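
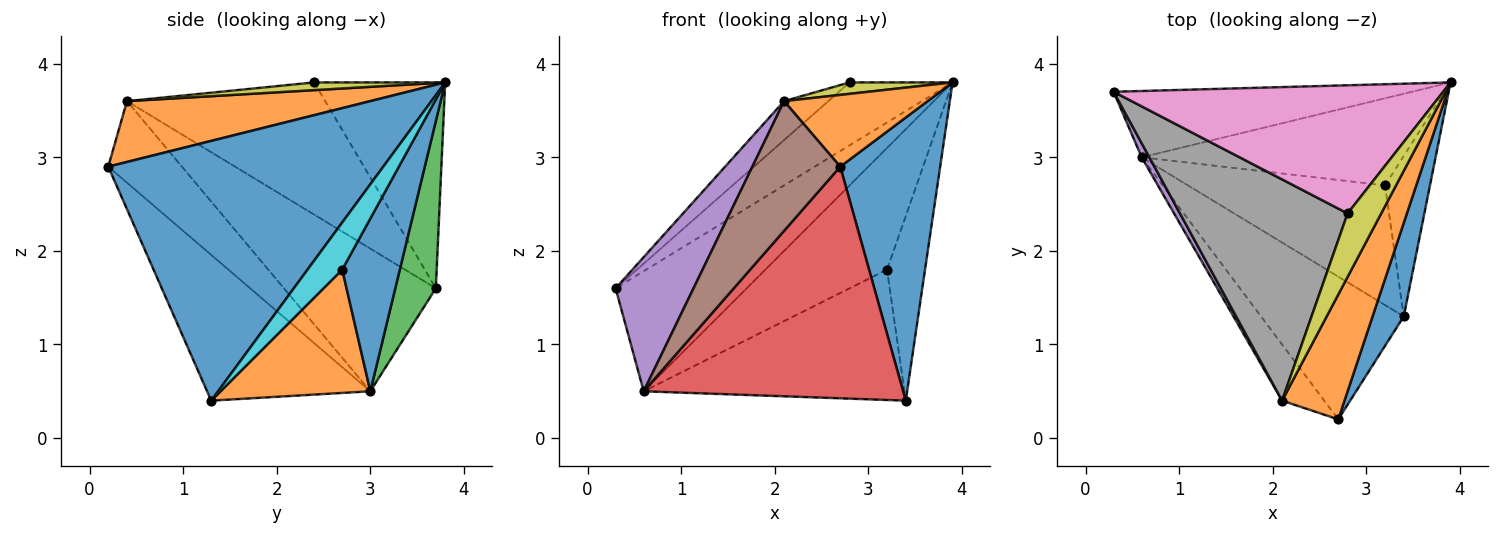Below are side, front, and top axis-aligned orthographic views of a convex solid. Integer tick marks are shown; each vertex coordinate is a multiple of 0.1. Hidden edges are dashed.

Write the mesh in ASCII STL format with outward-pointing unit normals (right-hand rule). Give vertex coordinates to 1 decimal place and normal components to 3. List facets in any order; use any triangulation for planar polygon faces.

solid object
 facet normal 0.934 -0.339 0.112
  outer loop
   vertex 3.4 1.3 0.4
   vertex 3.9 3.8 3.8
   vertex 2.7 0.2 2.9
  endloop
 endfacet
 facet normal 0.646 -0.381 0.662
  outer loop
   vertex 2.1 0.4 3.6
   vertex 2.7 0.2 2.9
   vertex 3.9 3.8 3.8
  endloop
 endfacet
 facet normal 0.262 0.845 -0.466
  outer loop
   vertex 0.6 3.0 0.5
   vertex 0.3 3.7 1.6
   vertex 3.9 3.8 3.8
  endloop
 endfacet
 facet normal -0.472 -0.750 -0.462
  outer loop
   vertex 0.6 3.0 0.5
   vertex 3.4 1.3 0.4
   vertex 2.7 0.2 2.9
  endloop
 endfacet
 facet normal -0.889 -0.456 0.048
  outer loop
   vertex 0.6 3.0 0.5
   vertex 2.1 0.4 3.6
   vertex 0.3 3.7 1.6
  endloop
 endfacet
 facet normal -0.610 -0.727 -0.315
  outer loop
   vertex 0.6 3.0 0.5
   vertex 2.7 0.2 2.9
   vertex 2.1 0.4 3.6
  endloop
 endfacet
 facet normal -0.489 0.384 0.783
  outer loop
   vertex 2.8 2.4 3.8
   vertex 3.9 3.8 3.8
   vertex 0.3 3.7 1.6
  endloop
 endfacet
 facet normal -0.613 0.137 0.778
  outer loop
   vertex 2.8 2.4 3.8
   vertex 0.3 3.7 1.6
   vertex 2.1 0.4 3.6
  endloop
 endfacet
 facet normal 0.220 -0.173 0.960
  outer loop
   vertex 2.8 2.4 3.8
   vertex 2.1 0.4 3.6
   vertex 3.9 3.8 3.8
  endloop
 endfacet
 facet normal 0.567 0.621 -0.540
  outer loop
   vertex 3.2 2.7 1.8
   vertex 3.9 3.8 3.8
   vertex 3.4 1.3 0.4
  endloop
 endfacet
 facet normal 0.359 0.759 -0.543
  outer loop
   vertex 3.2 2.7 1.8
   vertex 0.6 3.0 0.5
   vertex 3.9 3.8 3.8
  endloop
 endfacet
 facet normal 0.390 0.678 -0.623
  outer loop
   vertex 3.2 2.7 1.8
   vertex 3.4 1.3 0.4
   vertex 0.6 3.0 0.5
  endloop
 endfacet
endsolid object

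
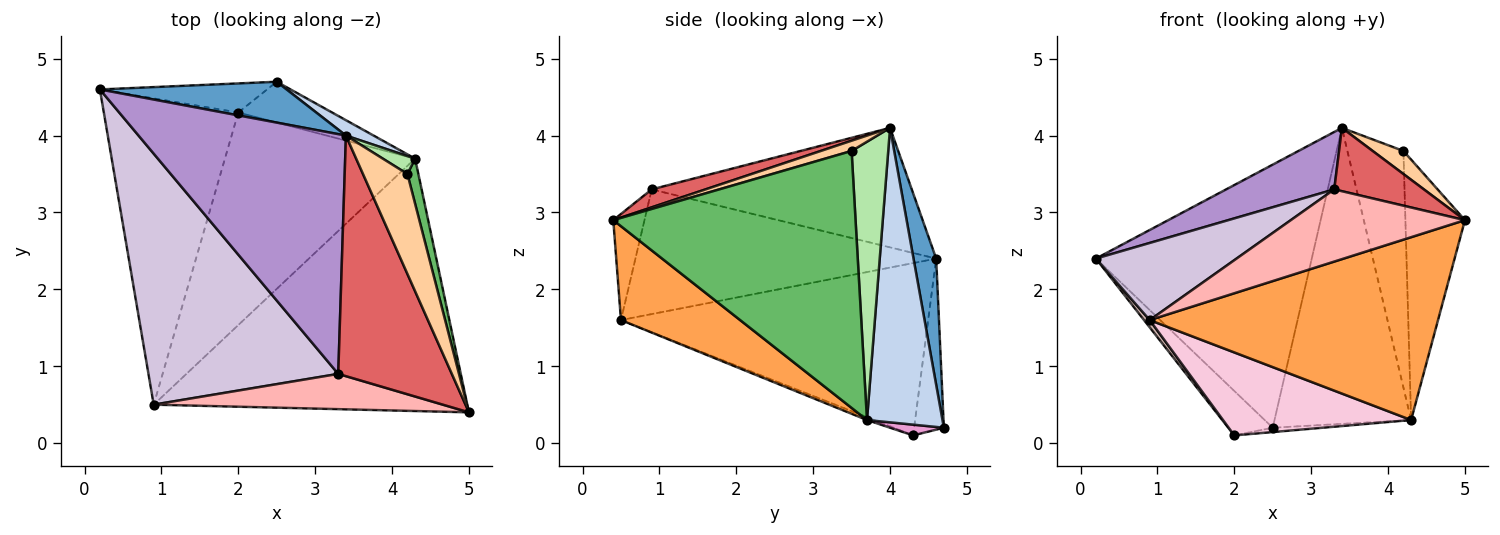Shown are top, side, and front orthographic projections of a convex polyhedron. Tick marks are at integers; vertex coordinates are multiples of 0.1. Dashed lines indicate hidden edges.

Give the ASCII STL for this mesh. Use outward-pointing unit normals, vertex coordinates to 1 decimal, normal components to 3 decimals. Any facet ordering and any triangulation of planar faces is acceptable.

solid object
 facet normal 0.103 0.983 0.153
  outer loop
   vertex 2.5 4.7 0.2
   vertex 0.2 4.6 2.4
   vertex 3.4 4.0 4.1
  endloop
 endfacet
 facet normal 0.483 0.874 0.045
  outer loop
   vertex 4.3 3.7 0.3
   vertex 2.5 4.7 0.2
   vertex 3.4 4.0 4.1
  endloop
 endfacet
 facet normal 0.236 -0.570 -0.787
  outer loop
   vertex 0.9 0.5 1.6
   vertex 4.3 3.7 0.3
   vertex 5.0 0.4 2.9
  endloop
 endfacet
 facet normal 0.219 -0.219 0.951
  outer loop
   vertex 4.2 3.5 3.8
   vertex 3.4 4.0 4.1
   vertex 5.0 0.4 2.9
  endloop
 endfacet
 facet normal 0.970 0.238 0.041
  outer loop
   vertex 4.2 3.5 3.8
   vertex 5.0 0.4 2.9
   vertex 4.3 3.7 0.3
  endloop
 endfacet
 facet normal 0.546 0.835 0.063
  outer loop
   vertex 4.2 3.5 3.8
   vertex 4.3 3.7 0.3
   vertex 3.4 4.0 4.1
  endloop
 endfacet
 facet normal 0.151 -0.252 0.956
  outer loop
   vertex 3.3 0.9 3.3
   vertex 5.0 0.4 2.9
   vertex 3.4 4.0 4.1
  endloop
 endfacet
 facet normal -0.159 -0.887 0.433
  outer loop
   vertex 3.3 0.9 3.3
   vertex 0.9 0.5 1.6
   vertex 5.0 0.4 2.9
  endloop
 endfacet
 facet normal -0.489 -0.203 0.848
  outer loop
   vertex 3.3 0.9 3.3
   vertex 3.4 4.0 4.1
   vertex 0.2 4.6 2.4
  endloop
 endfacet
 facet normal -0.532 -0.249 0.809
  outer loop
   vertex 3.3 0.9 3.3
   vertex 0.2 4.6 2.4
   vertex 0.9 0.5 1.6
  endloop
 endfacet
 facet normal -0.489 0.730 -0.478
  outer loop
   vertex 2.0 4.3 0.1
   vertex 0.2 4.6 2.4
   vertex 2.5 4.7 0.2
  endloop
 endfacet
 facet normal -0.788 -0.015 -0.615
  outer loop
   vertex 2.0 4.3 0.1
   vertex 0.9 0.5 1.6
   vertex 0.2 4.6 2.4
  endloop
 endfacet
 facet normal 0.113 0.105 -0.988
  outer loop
   vertex 2.0 4.3 0.1
   vertex 2.5 4.7 0.2
   vertex 4.3 3.7 0.3
  endloop
 endfacet
 facet normal -0.014 -0.364 -0.931
  outer loop
   vertex 2.0 4.3 0.1
   vertex 4.3 3.7 0.3
   vertex 0.9 0.5 1.6
  endloop
 endfacet
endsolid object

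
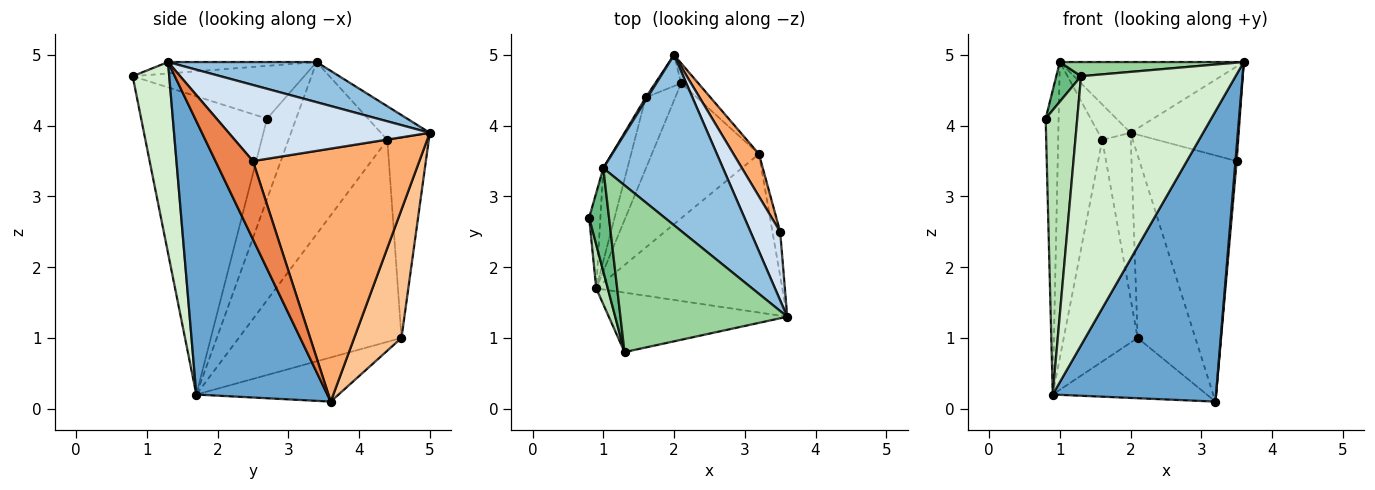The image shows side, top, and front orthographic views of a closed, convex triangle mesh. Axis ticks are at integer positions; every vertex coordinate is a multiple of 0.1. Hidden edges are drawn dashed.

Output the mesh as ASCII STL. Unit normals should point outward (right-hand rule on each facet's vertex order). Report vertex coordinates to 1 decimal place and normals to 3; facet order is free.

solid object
 facet normal 0.576 -0.718 -0.392
  outer loop
   vertex 0.9 1.7 0.2
   vertex 3.2 3.6 0.1
   vertex 3.6 1.3 4.9
  endloop
 endfacet
 facet normal 0.296 0.366 0.882
  outer loop
   vertex 1.0 3.4 4.9
   vertex 3.6 1.3 4.9
   vertex 2.0 5.0 3.9
  endloop
 endfacet
 facet normal -0.906 0.404 -0.127
  outer loop
   vertex 1.0 3.4 4.9
   vertex 0.9 1.7 0.2
   vertex 0.8 2.7 4.1
  endloop
 endfacet
 facet normal 0.833 0.448 0.324
  outer loop
   vertex 3.5 2.5 3.5
   vertex 2.0 5.0 3.9
   vertex 3.6 1.3 4.9
  endloop
 endfacet
 facet normal 0.995 -0.031 -0.098
  outer loop
   vertex 3.5 2.5 3.5
   vertex 3.6 1.3 4.9
   vertex 3.2 3.6 0.1
  endloop
 endfacet
 facet normal 0.860 0.502 0.087
  outer loop
   vertex 3.5 2.5 3.5
   vertex 3.2 3.6 0.1
   vertex 2.0 5.0 3.9
  endloop
 endfacet
 facet normal 0.632 0.771 -0.085
  outer loop
   vertex 2.1 4.6 1.0
   vertex 2.0 5.0 3.9
   vertex 3.2 3.6 0.1
  endloop
 endfacet
 facet normal -0.352 0.382 -0.855
  outer loop
   vertex 2.1 4.6 1.0
   vertex 3.2 3.6 0.1
   vertex 0.9 1.7 0.2
  endloop
 endfacet
 facet normal -0.928 -0.134 0.349
  outer loop
   vertex 1.3 0.8 4.7
   vertex 1.0 3.4 4.9
   vertex 0.8 2.7 4.1
  endloop
 endfacet
 facet normal -0.068 -0.084 0.994
  outer loop
   vertex 1.3 0.8 4.7
   vertex 3.6 1.3 4.9
   vertex 1.0 3.4 4.9
  endloop
 endfacet
 facet normal -0.969 -0.243 0.038
  outer loop
   vertex 1.3 0.8 4.7
   vertex 0.8 2.7 4.1
   vertex 0.9 1.7 0.2
  endloop
 endfacet
 facet normal 0.225 -0.951 -0.210
  outer loop
   vertex 1.3 0.8 4.7
   vertex 0.9 1.7 0.2
   vertex 3.6 1.3 4.9
  endloop
 endfacet
 facet normal -0.906 0.404 -0.127
  outer loop
   vertex 1.6 4.4 3.8
   vertex 0.9 1.7 0.2
   vertex 1.0 3.4 4.9
  endloop
 endfacet
 facet normal -0.903 0.410 -0.132
  outer loop
   vertex 1.6 4.4 3.8
   vertex 2.1 4.6 1.0
   vertex 0.9 1.7 0.2
  endloop
 endfacet
 facet normal -0.835 0.549 0.044
  outer loop
   vertex 1.6 4.4 3.8
   vertex 1.0 3.4 4.9
   vertex 2.0 5.0 3.9
  endloop
 endfacet
 facet normal -0.819 0.564 -0.106
  outer loop
   vertex 1.6 4.4 3.8
   vertex 2.0 5.0 3.9
   vertex 2.1 4.6 1.0
  endloop
 endfacet
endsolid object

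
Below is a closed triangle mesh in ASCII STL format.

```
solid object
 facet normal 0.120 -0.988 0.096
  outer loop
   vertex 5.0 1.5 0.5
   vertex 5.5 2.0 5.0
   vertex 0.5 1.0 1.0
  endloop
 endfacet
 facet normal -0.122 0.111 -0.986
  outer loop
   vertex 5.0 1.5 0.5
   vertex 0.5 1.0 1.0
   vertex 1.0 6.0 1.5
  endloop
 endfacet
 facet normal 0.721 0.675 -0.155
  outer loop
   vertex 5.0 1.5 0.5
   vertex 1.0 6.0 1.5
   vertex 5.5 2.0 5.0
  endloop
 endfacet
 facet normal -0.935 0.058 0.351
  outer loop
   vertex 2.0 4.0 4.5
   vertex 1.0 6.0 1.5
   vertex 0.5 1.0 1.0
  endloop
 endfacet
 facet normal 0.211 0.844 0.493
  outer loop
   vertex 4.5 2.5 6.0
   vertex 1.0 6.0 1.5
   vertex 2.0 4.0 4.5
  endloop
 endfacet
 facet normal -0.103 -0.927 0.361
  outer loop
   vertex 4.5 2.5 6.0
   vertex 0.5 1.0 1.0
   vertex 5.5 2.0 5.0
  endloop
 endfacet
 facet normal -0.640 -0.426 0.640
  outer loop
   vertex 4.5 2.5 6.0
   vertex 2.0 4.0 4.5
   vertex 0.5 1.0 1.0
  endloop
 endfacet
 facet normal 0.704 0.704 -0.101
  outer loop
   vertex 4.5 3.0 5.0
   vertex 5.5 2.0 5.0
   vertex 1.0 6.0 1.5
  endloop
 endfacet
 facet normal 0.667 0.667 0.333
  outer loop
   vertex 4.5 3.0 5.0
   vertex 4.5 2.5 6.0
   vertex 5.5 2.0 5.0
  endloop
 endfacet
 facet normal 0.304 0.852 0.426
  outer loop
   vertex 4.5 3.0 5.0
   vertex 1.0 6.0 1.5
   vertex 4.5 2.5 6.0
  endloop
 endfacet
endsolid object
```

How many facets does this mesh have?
10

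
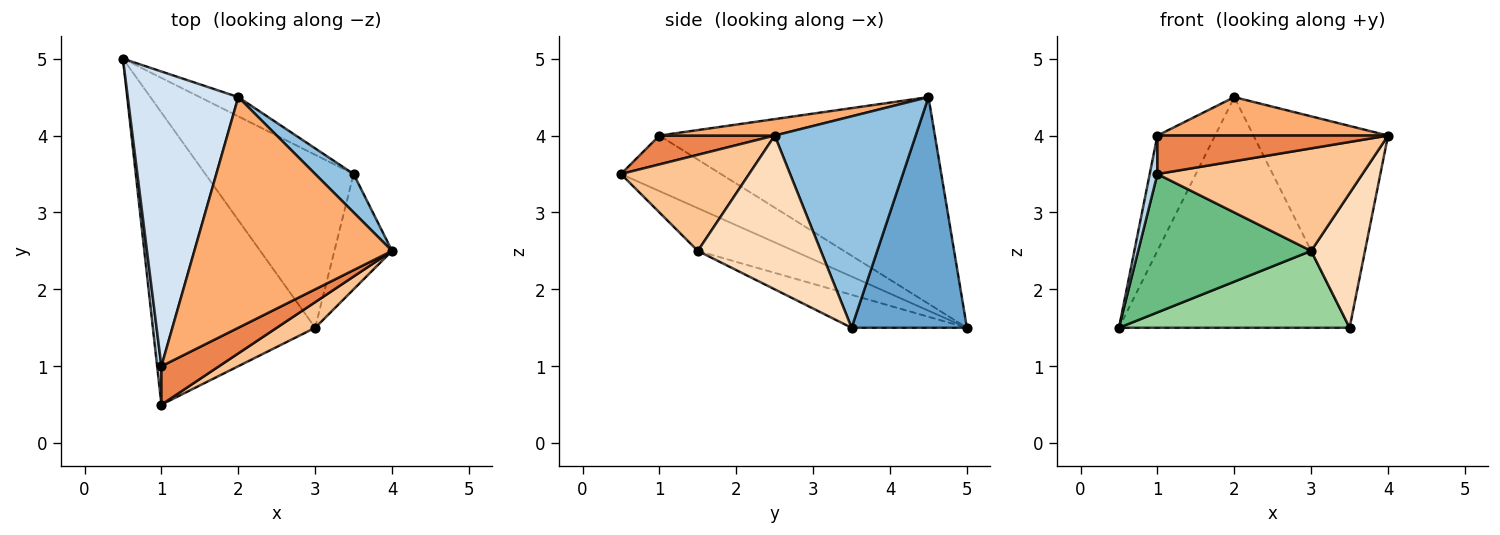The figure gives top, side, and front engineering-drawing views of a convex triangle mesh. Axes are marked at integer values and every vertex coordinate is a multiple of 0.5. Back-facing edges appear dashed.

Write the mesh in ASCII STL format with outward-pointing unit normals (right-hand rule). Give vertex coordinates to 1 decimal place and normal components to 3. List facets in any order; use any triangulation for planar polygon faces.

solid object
 facet normal 0.446 0.892 -0.074
  outer loop
   vertex 3.5 3.5 1.5
   vertex 0.5 5.0 1.5
   vertex 2.0 4.5 4.5
  endloop
 endfacet
 facet normal 0.717 0.685 0.130
  outer loop
   vertex 3.5 3.5 1.5
   vertex 2.0 4.5 4.5
   vertex 4.0 2.5 4.0
  endloop
 endfacet
 facet normal -0.994 -0.076 0.076
  outer loop
   vertex 1.0 1.0 4.0
   vertex 0.5 5.0 1.5
   vertex 1.0 0.5 3.5
  endloop
 endfacet
 facet normal -0.867 0.181 0.464
  outer loop
   vertex 1.0 1.0 4.0
   vertex 2.0 4.5 4.5
   vertex 0.5 5.0 1.5
  endloop
 endfacet
 facet normal 0.333 -0.667 0.667
  outer loop
   vertex 1.0 1.0 4.0
   vertex 1.0 0.5 3.5
   vertex 4.0 2.5 4.0
  endloop
 endfacet
 facet normal 0.082 -0.164 0.983
  outer loop
   vertex 1.0 1.0 4.0
   vertex 4.0 2.5 4.0
   vertex 2.0 4.5 4.5
  endloop
 endfacet
 facet normal 0.518 -0.830 0.207
  outer loop
   vertex 3.0 1.5 2.5
   vertex 4.0 2.5 4.0
   vertex 1.0 0.5 3.5
  endloop
 endfacet
 facet normal 0.866 -0.379 -0.325
  outer loop
   vertex 3.0 1.5 2.5
   vertex 3.5 3.5 1.5
   vertex 4.0 2.5 4.0
  endloop
 endfacet
 facet normal -0.231 -0.416 -0.879
  outer loop
   vertex 3.0 1.5 2.5
   vertex 1.0 0.5 3.5
   vertex 0.5 5.0 1.5
  endloop
 endfacet
 facet normal -0.199 -0.398 -0.896
  outer loop
   vertex 3.0 1.5 2.5
   vertex 0.5 5.0 1.5
   vertex 3.5 3.5 1.5
  endloop
 endfacet
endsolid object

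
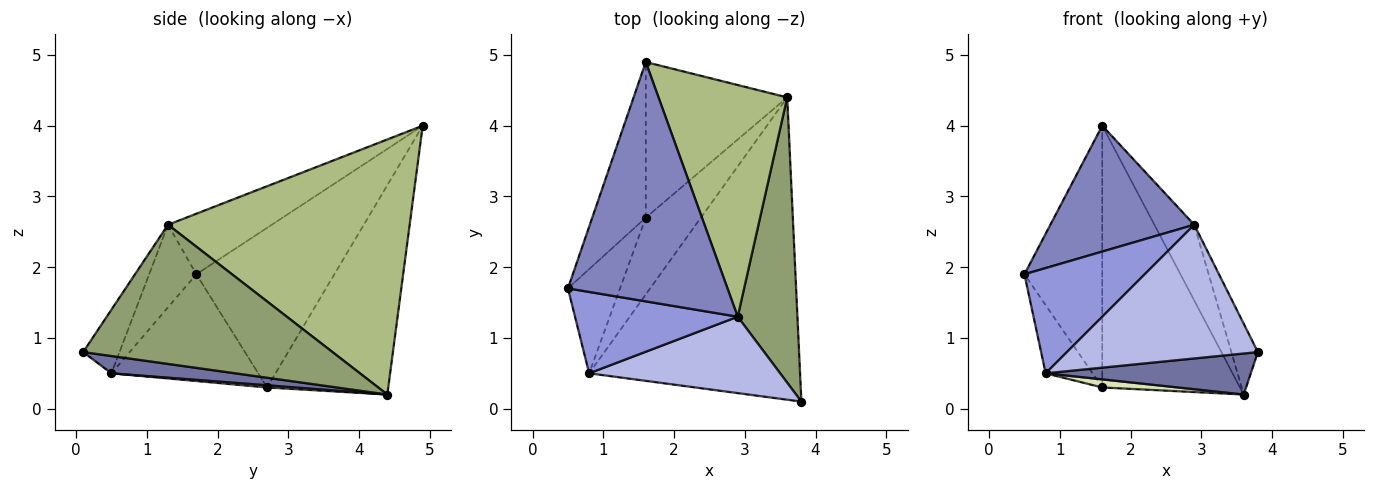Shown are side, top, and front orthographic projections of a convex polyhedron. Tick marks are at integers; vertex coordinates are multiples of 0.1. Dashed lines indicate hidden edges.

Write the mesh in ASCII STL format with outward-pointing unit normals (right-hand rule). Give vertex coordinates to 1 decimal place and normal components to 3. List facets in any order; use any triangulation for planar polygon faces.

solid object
 facet normal 0.081 -0.134 -0.988
  outer loop
   vertex 0.8 0.5 0.5
   vertex 3.6 4.4 0.2
   vertex 3.8 0.1 0.8
  endloop
 endfacet
 facet normal -0.318 -0.441 0.839
  outer loop
   vertex 2.9 1.3 2.6
   vertex 1.6 4.9 4.0
   vertex 0.5 1.7 1.9
  endloop
 endfacet
 facet normal -0.296 -0.756 0.584
  outer loop
   vertex 2.9 1.3 2.6
   vertex 0.5 1.7 1.9
   vertex 0.8 0.5 0.5
  endloop
 endfacet
 facet normal -0.163 -0.857 0.489
  outer loop
   vertex 2.9 1.3 2.6
   vertex 0.8 0.5 0.5
   vertex 3.8 0.1 0.8
  endloop
 endfacet
 facet normal 0.915 0.097 0.392
  outer loop
   vertex 2.9 1.3 2.6
   vertex 3.8 0.1 0.8
   vertex 3.6 4.4 0.2
  endloop
 endfacet
 facet normal 0.883 0.146 0.446
  outer loop
   vertex 2.9 1.3 2.6
   vertex 3.6 4.4 0.2
   vertex 1.6 4.9 4.0
  endloop
 endfacet
 facet normal -0.864 0.276 -0.422
  outer loop
   vertex 1.6 2.7 0.3
   vertex 0.8 0.5 0.5
   vertex 0.5 1.7 1.9
  endloop
 endfacet
 facet normal 0.039 -0.105 -0.994
  outer loop
   vertex 1.6 2.7 0.3
   vertex 3.6 4.4 0.2
   vertex 0.8 0.5 0.5
  endloop
 endfacet
 facet normal -0.836 0.471 -0.280
  outer loop
   vertex 1.6 2.7 0.3
   vertex 0.5 1.7 1.9
   vertex 1.6 4.9 4.0
  endloop
 endfacet
 facet normal -0.603 0.686 -0.408
  outer loop
   vertex 1.6 2.7 0.3
   vertex 1.6 4.9 4.0
   vertex 3.6 4.4 0.2
  endloop
 endfacet
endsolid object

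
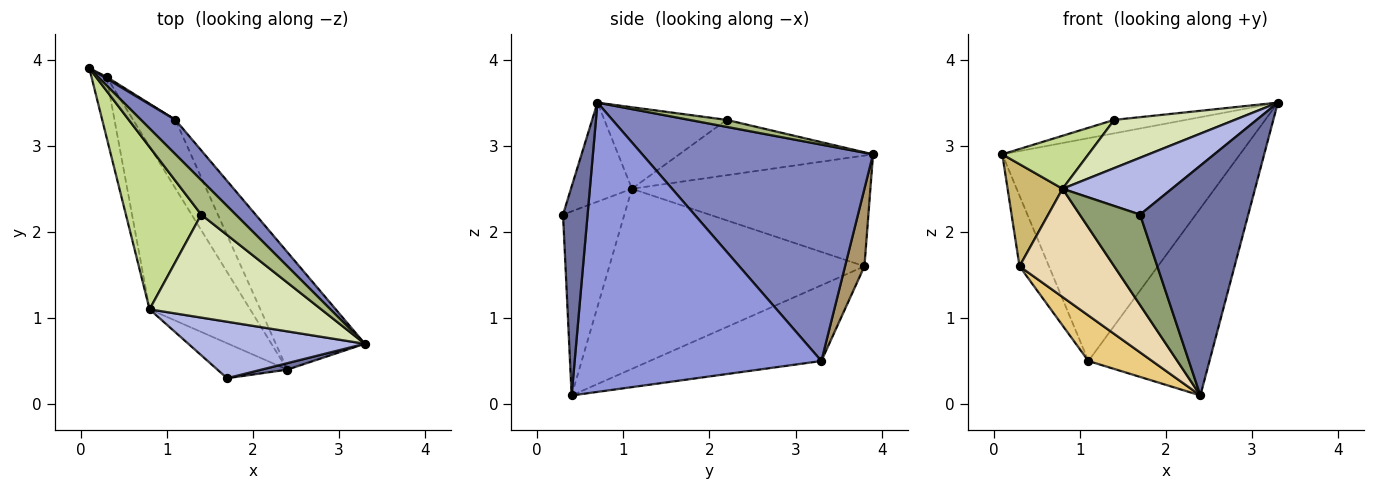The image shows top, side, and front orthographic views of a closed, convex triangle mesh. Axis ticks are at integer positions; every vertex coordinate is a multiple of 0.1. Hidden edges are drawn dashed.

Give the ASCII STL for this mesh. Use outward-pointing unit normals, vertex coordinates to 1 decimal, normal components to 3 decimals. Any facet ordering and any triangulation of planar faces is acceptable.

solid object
 facet normal 0.221 -0.975 0.027
  outer loop
   vertex 2.4 0.4 0.1
   vertex 3.3 0.7 3.5
   vertex 1.7 0.3 2.2
  endloop
 endfacet
 facet normal 0.692 0.713 0.110
  outer loop
   vertex 1.1 3.3 0.5
   vertex 0.1 3.9 2.9
   vertex 3.3 0.7 3.5
  endloop
 endfacet
 facet normal 0.865 0.425 -0.267
  outer loop
   vertex 1.1 3.3 0.5
   vertex 3.3 0.7 3.5
   vertex 2.4 0.4 0.1
  endloop
 endfacet
 facet normal -0.368 -0.660 0.656
  outer loop
   vertex 0.8 1.1 2.5
   vertex 1.7 0.3 2.2
   vertex 3.3 0.7 3.5
  endloop
 endfacet
 facet normal -0.688 -0.676 -0.262
  outer loop
   vertex 0.8 1.1 2.5
   vertex 2.4 0.4 0.1
   vertex 1.7 0.3 2.2
  endloop
 endfacet
 facet normal 0.186 0.358 0.915
  outer loop
   vertex 1.4 2.2 3.3
   vertex 3.3 0.7 3.5
   vertex 0.1 3.9 2.9
  endloop
 endfacet
 facet normal -0.573 -0.254 0.779
  outer loop
   vertex 1.4 2.2 3.3
   vertex 0.1 3.9 2.9
   vertex 0.8 1.1 2.5
  endloop
 endfacet
 facet normal -0.395 -0.390 0.832
  outer loop
   vertex 1.4 2.2 3.3
   vertex 0.8 1.1 2.5
   vertex 3.3 0.7 3.5
  endloop
 endfacet
 facet normal 0.550 0.835 0.020
  outer loop
   vertex 0.3 3.8 1.6
   vertex 0.1 3.9 2.9
   vertex 1.1 3.3 0.5
  endloop
 endfacet
 facet normal -0.966 -0.223 -0.131
  outer loop
   vertex 0.3 3.8 1.6
   vertex 0.8 1.1 2.5
   vertex 0.1 3.9 2.9
  endloop
 endfacet
 facet normal -0.831 -0.308 -0.464
  outer loop
   vertex 0.3 3.8 1.6
   vertex 1.1 3.3 0.5
   vertex 2.4 0.4 0.1
  endloop
 endfacet
 facet normal -0.831 -0.308 -0.464
  outer loop
   vertex 0.3 3.8 1.6
   vertex 2.4 0.4 0.1
   vertex 0.8 1.1 2.5
  endloop
 endfacet
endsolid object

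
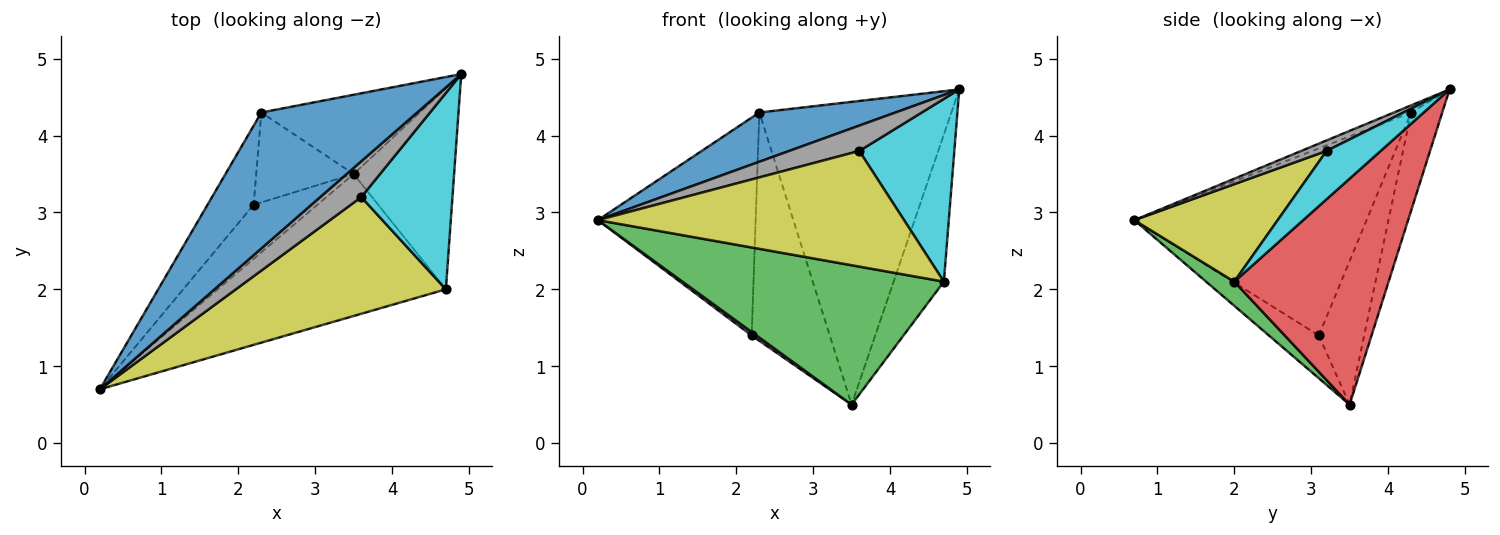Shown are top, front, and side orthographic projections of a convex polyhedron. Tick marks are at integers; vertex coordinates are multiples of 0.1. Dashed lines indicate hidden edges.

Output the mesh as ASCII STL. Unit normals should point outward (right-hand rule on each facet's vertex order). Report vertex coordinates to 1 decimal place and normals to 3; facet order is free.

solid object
 facet normal -0.043 -0.340 0.939
  outer loop
   vertex 2.3 4.3 4.3
   vertex 0.2 0.7 2.9
   vertex 4.9 4.8 4.6
  endloop
 endfacet
 facet normal -0.155 0.956 -0.250
  outer loop
   vertex 2.3 4.3 4.3
   vertex 4.9 4.8 4.6
   vertex 3.5 3.5 0.5
  endloop
 endfacet
 facet normal 0.075 -0.699 -0.711
  outer loop
   vertex 4.7 2.0 2.1
   vertex 0.2 0.7 2.9
   vertex 3.5 3.5 0.5
  endloop
 endfacet
 facet normal 0.876 0.285 -0.389
  outer loop
   vertex 4.7 2.0 2.1
   vertex 3.5 3.5 0.5
   vertex 4.9 4.8 4.6
  endloop
 endfacet
 facet normal -0.557 -0.054 -0.829
  outer loop
   vertex 2.2 3.1 1.4
   vertex 3.5 3.5 0.5
   vertex 0.2 0.7 2.9
  endloop
 endfacet
 facet normal -0.811 0.551 -0.200
  outer loop
   vertex 2.2 3.1 1.4
   vertex 0.2 0.7 2.9
   vertex 2.3 4.3 4.3
  endloop
 endfacet
 facet normal -0.475 0.819 -0.322
  outer loop
   vertex 2.2 3.1 1.4
   vertex 2.3 4.3 4.3
   vertex 3.5 3.5 0.5
  endloop
 endfacet
 facet normal 0.204 -0.566 0.799
  outer loop
   vertex 3.6 3.2 3.8
   vertex 4.9 4.8 4.6
   vertex 0.2 0.7 2.9
  endloop
 endfacet
 facet normal 0.313 -0.669 0.675
  outer loop
   vertex 3.6 3.2 3.8
   vertex 0.2 0.7 2.9
   vertex 4.7 2.0 2.1
  endloop
 endfacet
 facet normal 0.362 -0.635 0.682
  outer loop
   vertex 3.6 3.2 3.8
   vertex 4.7 2.0 2.1
   vertex 4.9 4.8 4.6
  endloop
 endfacet
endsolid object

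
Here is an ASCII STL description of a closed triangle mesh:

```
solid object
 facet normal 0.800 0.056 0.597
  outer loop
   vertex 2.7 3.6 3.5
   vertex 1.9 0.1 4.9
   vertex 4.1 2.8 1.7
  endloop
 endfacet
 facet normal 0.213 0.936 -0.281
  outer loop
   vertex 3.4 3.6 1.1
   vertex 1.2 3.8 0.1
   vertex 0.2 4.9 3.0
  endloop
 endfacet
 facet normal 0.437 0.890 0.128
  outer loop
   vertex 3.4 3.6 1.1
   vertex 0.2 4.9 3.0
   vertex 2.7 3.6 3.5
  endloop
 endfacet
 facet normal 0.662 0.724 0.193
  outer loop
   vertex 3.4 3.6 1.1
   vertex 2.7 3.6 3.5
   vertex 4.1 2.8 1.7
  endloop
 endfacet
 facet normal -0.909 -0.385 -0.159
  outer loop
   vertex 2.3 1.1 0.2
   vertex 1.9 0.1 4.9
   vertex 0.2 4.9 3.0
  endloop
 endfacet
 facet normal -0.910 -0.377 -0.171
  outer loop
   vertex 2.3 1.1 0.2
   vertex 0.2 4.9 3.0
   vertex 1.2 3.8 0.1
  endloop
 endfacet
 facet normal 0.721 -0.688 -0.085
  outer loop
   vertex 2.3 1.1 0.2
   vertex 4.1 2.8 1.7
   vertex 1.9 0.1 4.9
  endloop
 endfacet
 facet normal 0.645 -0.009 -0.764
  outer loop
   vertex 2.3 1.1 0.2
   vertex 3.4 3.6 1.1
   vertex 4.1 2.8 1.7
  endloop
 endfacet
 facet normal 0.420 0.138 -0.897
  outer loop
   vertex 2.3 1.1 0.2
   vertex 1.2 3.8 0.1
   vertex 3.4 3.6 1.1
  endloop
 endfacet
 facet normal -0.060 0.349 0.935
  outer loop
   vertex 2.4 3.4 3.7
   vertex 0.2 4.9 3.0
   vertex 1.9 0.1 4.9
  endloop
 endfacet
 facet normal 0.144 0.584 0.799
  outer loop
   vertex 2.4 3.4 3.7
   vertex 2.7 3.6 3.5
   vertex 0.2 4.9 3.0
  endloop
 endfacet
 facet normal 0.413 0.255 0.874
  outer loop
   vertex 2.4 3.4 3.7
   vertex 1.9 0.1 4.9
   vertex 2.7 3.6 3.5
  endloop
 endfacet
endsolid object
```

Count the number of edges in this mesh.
18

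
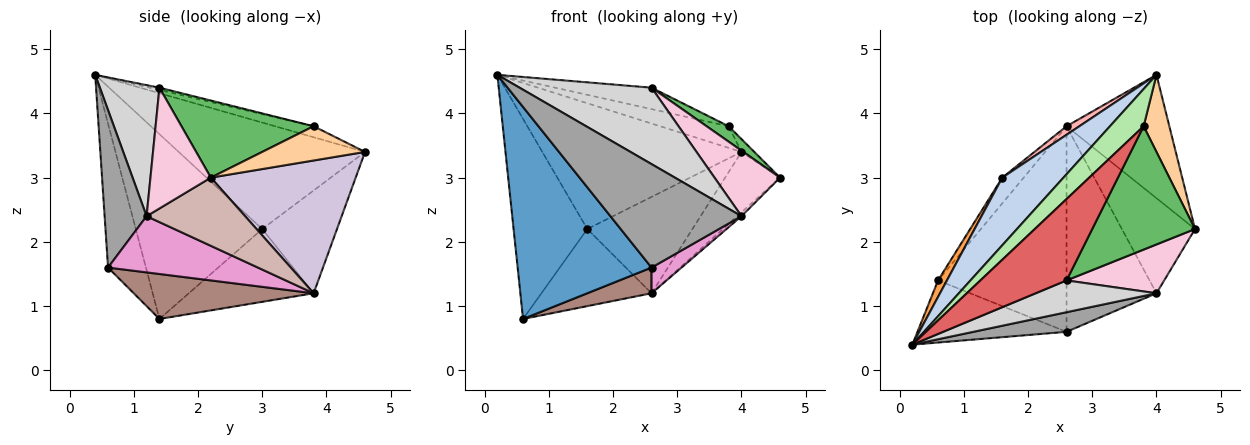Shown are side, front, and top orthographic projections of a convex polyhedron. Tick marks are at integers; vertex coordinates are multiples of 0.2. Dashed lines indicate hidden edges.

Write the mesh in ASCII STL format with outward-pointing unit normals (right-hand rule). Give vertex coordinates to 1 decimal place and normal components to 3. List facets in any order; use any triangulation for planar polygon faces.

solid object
 facet normal -0.262 -0.926 -0.271
  outer loop
   vertex 2.6 0.6 1.6
   vertex 0.2 0.4 4.6
   vertex 0.6 1.4 0.8
  endloop
 endfacet
 facet normal -0.636 0.680 0.365
  outer loop
   vertex 1.6 3.0 2.2
   vertex 0.2 0.4 4.6
   vertex 4.0 4.6 3.4
  endloop
 endfacet
 facet normal -0.863 0.503 0.042
  outer loop
   vertex 1.6 3.0 2.2
   vertex 0.6 1.4 0.8
   vertex 0.2 0.4 4.6
  endloop
 endfacet
 facet normal 0.796 0.100 0.597
  outer loop
   vertex 3.8 3.8 3.8
   vertex 4.6 2.2 3.0
   vertex 4.0 4.6 3.4
  endloop
 endfacet
 facet normal 0.597 -0.100 0.796
  outer loop
   vertex 3.8 3.8 3.8
   vertex 2.6 1.4 4.4
   vertex 4.6 2.2 3.0
  endloop
 endfacet
 facet normal -0.272 0.484 0.832
  outer loop
   vertex 3.8 3.8 3.8
   vertex 4.0 4.6 3.4
   vertex 0.2 0.4 4.6
  endloop
 endfacet
 facet normal -0.025 0.254 0.967
  outer loop
   vertex 3.8 3.8 3.8
   vertex 0.2 0.4 4.6
   vertex 2.6 1.4 4.4
  endloop
 endfacet
 facet normal -0.578 0.813 0.072
  outer loop
   vertex 2.6 3.8 1.2
   vertex 1.6 3.0 2.2
   vertex 4.0 4.6 3.4
  endloop
 endfacet
 facet normal -0.732 0.646 -0.215
  outer loop
   vertex 2.6 3.8 1.2
   vertex 0.6 1.4 0.8
   vertex 1.6 3.0 2.2
  endloop
 endfacet
 facet normal 0.757 0.287 -0.586
  outer loop
   vertex 2.6 3.8 1.2
   vertex 4.0 4.6 3.4
   vertex 4.6 2.2 3.0
  endloop
 endfacet
 facet normal 0.328 -0.117 -0.937
  outer loop
   vertex 2.6 3.8 1.2
   vertex 2.6 0.6 1.6
   vertex 0.6 1.4 0.8
  endloop
 endfacet
 facet normal 0.682 0.030 -0.731
  outer loop
   vertex 4.0 1.2 2.4
   vertex 2.6 3.8 1.2
   vertex 4.6 2.2 3.0
  endloop
 endfacet
 facet normal 0.527 -0.105 -0.843
  outer loop
   vertex 4.0 1.2 2.4
   vertex 2.6 0.6 1.6
   vertex 2.6 3.8 1.2
  endloop
 endfacet
 facet normal 0.594 -0.645 0.481
  outer loop
   vertex 4.0 1.2 2.4
   vertex 4.6 2.2 3.0
   vertex 2.6 1.4 4.4
  endloop
 endfacet
 facet normal 0.300 -0.937 0.178
  outer loop
   vertex 4.0 1.2 2.4
   vertex 0.2 0.4 4.6
   vertex 2.6 0.6 1.6
  endloop
 endfacet
 facet normal 0.385 -0.852 0.354
  outer loop
   vertex 4.0 1.2 2.4
   vertex 2.6 1.4 4.4
   vertex 0.2 0.4 4.6
  endloop
 endfacet
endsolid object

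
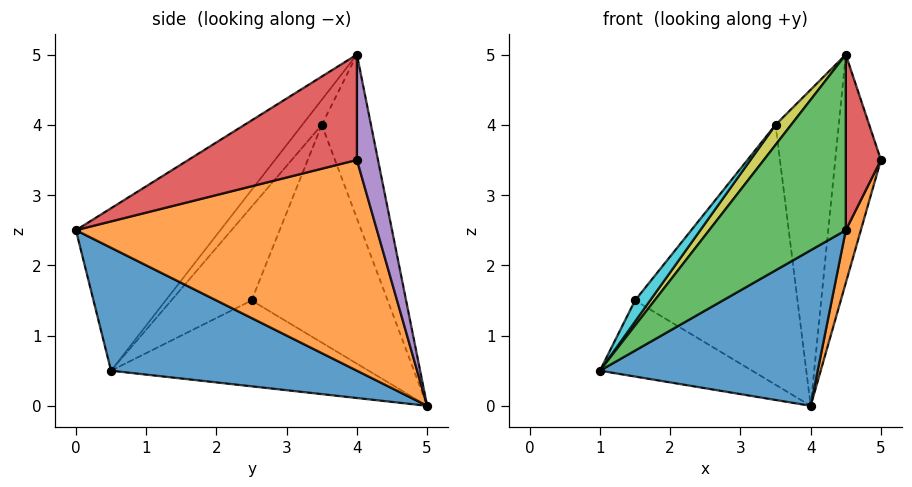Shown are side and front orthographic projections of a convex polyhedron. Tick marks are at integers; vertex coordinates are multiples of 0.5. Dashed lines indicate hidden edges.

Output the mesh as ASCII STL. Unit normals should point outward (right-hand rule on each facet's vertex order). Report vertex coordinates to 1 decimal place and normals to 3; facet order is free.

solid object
 facet normal 0.420 -0.372 -0.828
  outer loop
   vertex 4.0 5.0 0.0
   vertex 4.5 0.0 2.5
   vertex 1.0 0.5 0.5
  endloop
 endfacet
 facet normal 0.957 -0.048 -0.287
  outer loop
   vertex 4.0 5.0 0.0
   vertex 5.0 4.0 3.5
   vertex 4.5 0.0 2.5
  endloop
 endfacet
 facet normal -0.489 -0.462 0.740
  outer loop
   vertex 4.5 4.0 5.0
   vertex 1.0 0.5 0.5
   vertex 4.5 0.0 2.5
  endloop
 endfacet
 facet normal 0.931 -0.194 0.310
  outer loop
   vertex 4.5 4.0 5.0
   vertex 4.5 0.0 2.5
   vertex 5.0 4.0 3.5
  endloop
 endfacet
 facet normal 0.415 0.899 0.138
  outer loop
   vertex 4.5 4.0 5.0
   vertex 5.0 4.0 3.5
   vertex 4.0 5.0 0.0
  endloop
 endfacet
 facet normal -0.742 0.439 -0.506
  outer loop
   vertex 1.5 2.5 1.5
   vertex 4.0 5.0 0.0
   vertex 1.0 0.5 0.5
  endloop
 endfacet
 facet normal -0.600 0.771 0.214
  outer loop
   vertex 3.5 3.5 4.0
   vertex 4.5 4.0 5.0
   vertex 4.0 5.0 0.0
  endloop
 endfacet
 facet normal -0.629 0.751 0.203
  outer loop
   vertex 3.5 3.5 4.0
   vertex 4.0 5.0 0.0
   vertex 1.5 2.5 1.5
  endloop
 endfacet
 facet normal -0.527 -0.422 0.738
  outer loop
   vertex 3.5 3.5 4.0
   vertex 1.0 0.5 0.5
   vertex 4.5 4.0 5.0
  endloop
 endfacet
 facet normal -0.745 -0.140 0.652
  outer loop
   vertex 3.5 3.5 4.0
   vertex 1.5 2.5 1.5
   vertex 1.0 0.5 0.5
  endloop
 endfacet
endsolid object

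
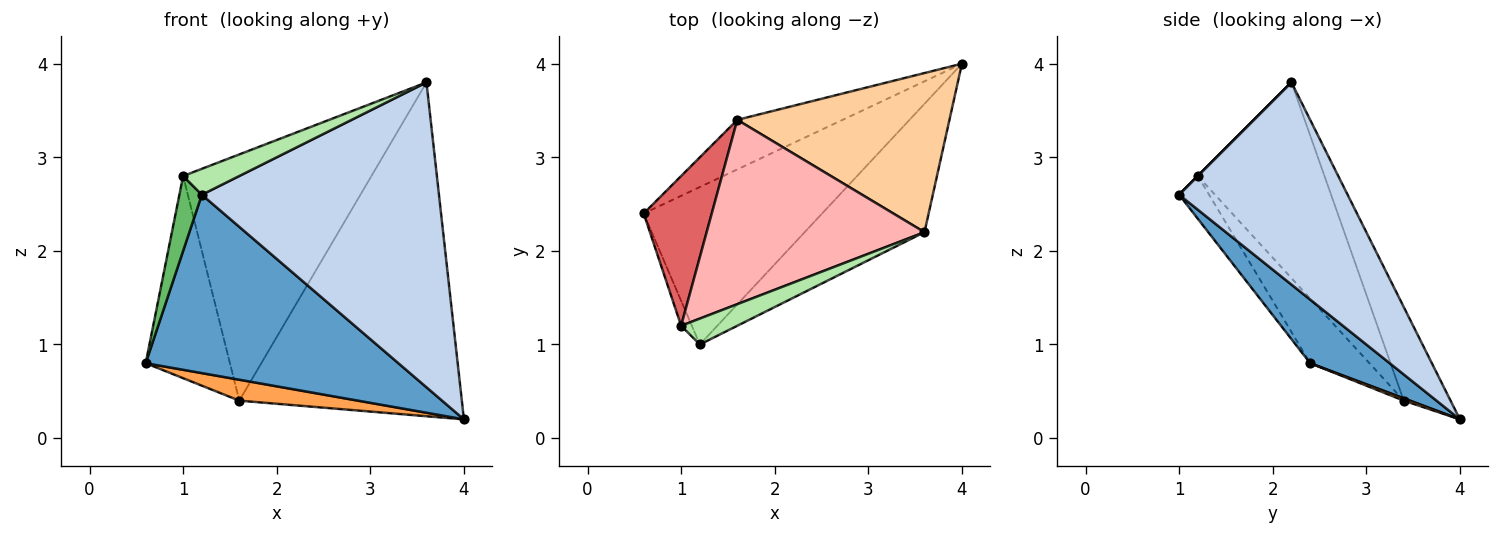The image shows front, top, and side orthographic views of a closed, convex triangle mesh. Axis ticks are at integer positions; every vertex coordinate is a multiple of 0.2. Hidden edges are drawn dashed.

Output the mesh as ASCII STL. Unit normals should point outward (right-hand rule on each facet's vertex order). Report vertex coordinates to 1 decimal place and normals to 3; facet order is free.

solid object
 facet normal 0.230 -0.730 -0.644
  outer loop
   vertex 1.2 1.0 2.6
   vertex 0.6 2.4 0.8
   vertex 4.0 4.0 0.2
  endloop
 endfacet
 facet normal 0.548 -0.771 -0.325
  outer loop
   vertex 3.6 2.2 3.8
   vertex 1.2 1.0 2.6
   vertex 4.0 4.0 0.2
  endloop
 endfacet
 facet normal 0.020 -0.389 -0.921
  outer loop
   vertex 1.6 3.4 0.4
   vertex 4.0 4.0 0.2
   vertex 0.6 2.4 0.8
  endloop
 endfacet
 facet normal -0.186 0.887 0.423
  outer loop
   vertex 1.6 3.4 0.4
   vertex 3.6 2.2 3.8
   vertex 4.0 4.0 0.2
  endloop
 endfacet
 facet normal -0.784 -0.588 -0.196
  outer loop
   vertex 1.0 1.2 2.8
   vertex 0.6 2.4 0.8
   vertex 1.2 1.0 2.6
  endloop
 endfacet
 facet normal 0.000 -0.707 0.707
  outer loop
   vertex 1.0 1.2 2.8
   vertex 1.2 1.0 2.6
   vertex 3.6 2.2 3.8
  endloop
 endfacet
 facet normal -0.492 0.699 0.518
  outer loop
   vertex 1.0 1.2 2.8
   vertex 1.6 3.4 0.4
   vertex 0.6 2.4 0.8
  endloop
 endfacet
 facet normal -0.474 0.705 0.528
  outer loop
   vertex 1.0 1.2 2.8
   vertex 3.6 2.2 3.8
   vertex 1.6 3.4 0.4
  endloop
 endfacet
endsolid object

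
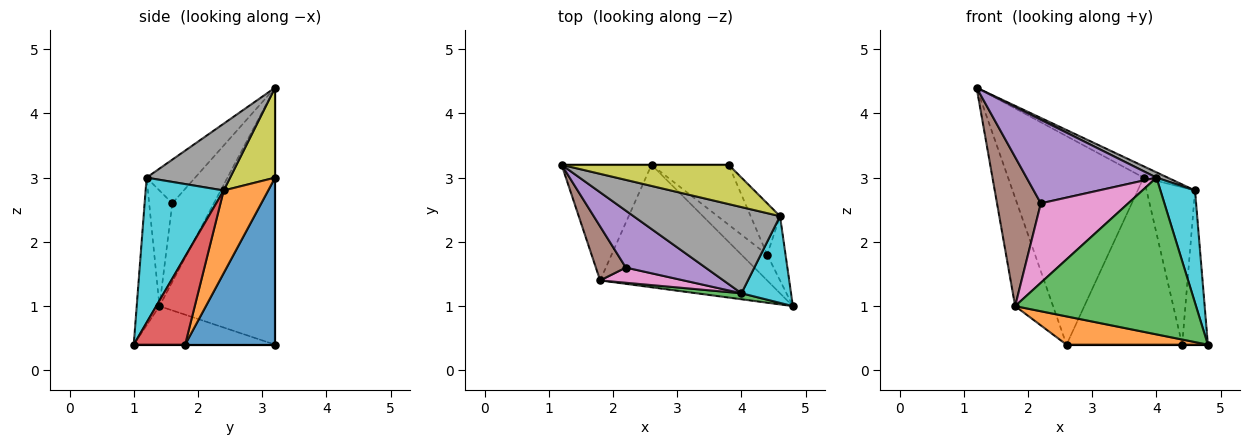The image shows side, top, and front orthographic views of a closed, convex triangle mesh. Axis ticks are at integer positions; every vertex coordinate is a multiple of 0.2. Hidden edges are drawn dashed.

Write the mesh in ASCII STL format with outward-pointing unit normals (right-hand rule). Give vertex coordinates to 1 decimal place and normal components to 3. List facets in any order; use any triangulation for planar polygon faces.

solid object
 facet normal -0.902 0.296 -0.316
  outer loop
   vertex 1.8 1.4 1.0
   vertex 1.2 3.2 4.4
   vertex 2.6 3.2 0.4
  endloop
 endfacet
 facet normal -0.219 -0.219 -0.951
  outer loop
   vertex 1.8 1.4 1.0
   vertex 2.6 3.2 0.4
   vertex 4.8 1.0 0.4
  endloop
 endfacet
 facet normal -0.125 -0.991 0.038
  outer loop
   vertex 1.8 1.4 1.0
   vertex 4.8 1.0 0.4
   vertex 4.0 1.2 3.0
  endloop
 endfacet
 facet normal 0.000 1.000 0.000
  outer loop
   vertex 3.8 3.2 3.0
   vertex 2.6 3.2 0.4
   vertex 1.2 3.2 4.4
  endloop
 endfacet
 facet normal -0.295 -0.790 0.538
  outer loop
   vertex 2.2 1.6 2.6
   vertex 4.0 1.2 3.0
   vertex 1.2 3.2 4.4
  endloop
 endfacet
 facet normal -0.666 -0.702 0.254
  outer loop
   vertex 2.2 1.6 2.6
   vertex 1.2 3.2 4.4
   vertex 1.8 1.4 1.0
  endloop
 endfacet
 facet normal -0.252 -0.951 0.182
  outer loop
   vertex 2.2 1.6 2.6
   vertex 1.8 1.4 1.0
   vertex 4.0 1.2 3.0
  endloop
 endfacet
 facet normal 0.414 -0.056 0.908
  outer loop
   vertex 4.6 2.4 2.8
   vertex 1.2 3.2 4.4
   vertex 4.0 1.2 3.0
  endloop
 endfacet
 facet normal 0.460 0.246 0.853
  outer loop
   vertex 4.6 2.4 2.8
   vertex 3.8 3.2 3.0
   vertex 1.2 3.2 4.4
  endloop
 endfacet
 facet normal 0.873 -0.387 0.298
  outer loop
   vertex 4.6 2.4 2.8
   vertex 4.0 1.2 3.0
   vertex 4.8 1.0 0.4
  endloop
 endfacet
 facet normal 0.591 0.759 -0.273
  outer loop
   vertex 4.4 1.8 0.4
   vertex 2.6 3.2 0.4
   vertex 3.8 3.2 3.0
  endloop
 endfacet
 facet normal 0.658 0.716 -0.234
  outer loop
   vertex 4.4 1.8 0.4
   vertex 3.8 3.2 3.0
   vertex 4.6 2.4 2.8
  endloop
 endfacet
 facet normal 0.000 0.000 -1.000
  outer loop
   vertex 4.4 1.8 0.4
   vertex 4.8 1.0 0.4
   vertex 2.6 3.2 0.4
  endloop
 endfacet
 facet normal 0.879 0.440 -0.183
  outer loop
   vertex 4.4 1.8 0.4
   vertex 4.6 2.4 2.8
   vertex 4.8 1.0 0.4
  endloop
 endfacet
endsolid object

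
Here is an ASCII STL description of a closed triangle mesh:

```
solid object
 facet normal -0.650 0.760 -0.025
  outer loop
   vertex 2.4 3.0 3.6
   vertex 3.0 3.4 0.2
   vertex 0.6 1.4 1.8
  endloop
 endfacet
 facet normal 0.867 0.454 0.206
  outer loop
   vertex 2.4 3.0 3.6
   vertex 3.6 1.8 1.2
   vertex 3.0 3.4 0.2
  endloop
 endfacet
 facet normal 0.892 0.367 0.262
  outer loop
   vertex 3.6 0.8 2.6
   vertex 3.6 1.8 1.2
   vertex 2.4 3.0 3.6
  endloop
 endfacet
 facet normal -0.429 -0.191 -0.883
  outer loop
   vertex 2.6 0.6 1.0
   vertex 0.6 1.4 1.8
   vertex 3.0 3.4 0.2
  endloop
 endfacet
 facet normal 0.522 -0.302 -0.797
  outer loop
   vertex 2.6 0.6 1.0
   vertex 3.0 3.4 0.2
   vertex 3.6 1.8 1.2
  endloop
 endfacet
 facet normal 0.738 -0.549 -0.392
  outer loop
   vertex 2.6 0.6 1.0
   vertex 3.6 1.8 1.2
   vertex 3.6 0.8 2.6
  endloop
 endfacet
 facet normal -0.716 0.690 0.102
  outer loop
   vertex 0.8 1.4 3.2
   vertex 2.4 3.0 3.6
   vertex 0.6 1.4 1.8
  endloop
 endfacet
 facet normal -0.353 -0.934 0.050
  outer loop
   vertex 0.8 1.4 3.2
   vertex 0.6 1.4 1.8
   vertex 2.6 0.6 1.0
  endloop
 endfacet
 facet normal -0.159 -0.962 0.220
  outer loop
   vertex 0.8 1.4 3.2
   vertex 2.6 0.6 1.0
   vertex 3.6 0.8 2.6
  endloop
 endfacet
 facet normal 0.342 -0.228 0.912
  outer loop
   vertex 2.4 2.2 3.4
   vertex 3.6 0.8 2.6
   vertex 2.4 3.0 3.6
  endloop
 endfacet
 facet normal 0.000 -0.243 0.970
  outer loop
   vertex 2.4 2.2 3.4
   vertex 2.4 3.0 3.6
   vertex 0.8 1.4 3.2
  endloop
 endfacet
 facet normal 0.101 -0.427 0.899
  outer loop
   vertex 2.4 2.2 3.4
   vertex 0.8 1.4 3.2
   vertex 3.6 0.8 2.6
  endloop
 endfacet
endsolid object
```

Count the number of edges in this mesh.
18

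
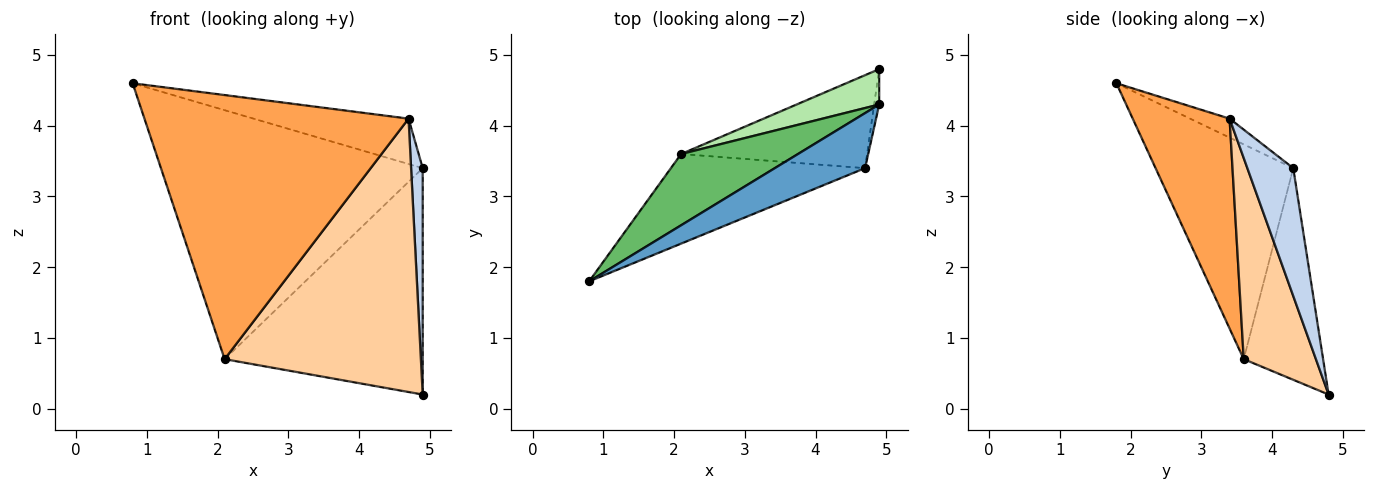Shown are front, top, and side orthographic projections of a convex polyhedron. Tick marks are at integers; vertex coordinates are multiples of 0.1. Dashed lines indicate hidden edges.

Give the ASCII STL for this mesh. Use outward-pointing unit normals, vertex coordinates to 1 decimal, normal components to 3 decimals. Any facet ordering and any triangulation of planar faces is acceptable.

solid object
 facet normal -0.160 0.628 0.762
  outer loop
   vertex 4.9 4.3 3.4
   vertex 0.8 1.8 4.6
   vertex 4.7 3.4 4.1
  endloop
 endfacet
 facet normal 0.969 -0.245 -0.038
  outer loop
   vertex 4.9 4.3 3.4
   vertex 4.7 3.4 4.1
   vertex 4.9 4.8 0.2
  endloop
 endfacet
 facet normal 0.328 -0.895 -0.304
  outer loop
   vertex 2.1 3.6 0.7
   vertex 4.7 3.4 4.1
   vertex 0.8 1.8 4.6
  endloop
 endfacet
 facet normal 0.329 -0.894 -0.304
  outer loop
   vertex 2.1 3.6 0.7
   vertex 4.9 4.8 0.2
   vertex 4.7 3.4 4.1
  endloop
 endfacet
 facet normal -0.451 0.858 0.246
  outer loop
   vertex 2.1 3.6 0.7
   vertex 0.8 1.8 4.6
   vertex 4.9 4.3 3.4
  endloop
 endfacet
 facet normal -0.368 0.919 0.144
  outer loop
   vertex 2.1 3.6 0.7
   vertex 4.9 4.3 3.4
   vertex 4.9 4.8 0.2
  endloop
 endfacet
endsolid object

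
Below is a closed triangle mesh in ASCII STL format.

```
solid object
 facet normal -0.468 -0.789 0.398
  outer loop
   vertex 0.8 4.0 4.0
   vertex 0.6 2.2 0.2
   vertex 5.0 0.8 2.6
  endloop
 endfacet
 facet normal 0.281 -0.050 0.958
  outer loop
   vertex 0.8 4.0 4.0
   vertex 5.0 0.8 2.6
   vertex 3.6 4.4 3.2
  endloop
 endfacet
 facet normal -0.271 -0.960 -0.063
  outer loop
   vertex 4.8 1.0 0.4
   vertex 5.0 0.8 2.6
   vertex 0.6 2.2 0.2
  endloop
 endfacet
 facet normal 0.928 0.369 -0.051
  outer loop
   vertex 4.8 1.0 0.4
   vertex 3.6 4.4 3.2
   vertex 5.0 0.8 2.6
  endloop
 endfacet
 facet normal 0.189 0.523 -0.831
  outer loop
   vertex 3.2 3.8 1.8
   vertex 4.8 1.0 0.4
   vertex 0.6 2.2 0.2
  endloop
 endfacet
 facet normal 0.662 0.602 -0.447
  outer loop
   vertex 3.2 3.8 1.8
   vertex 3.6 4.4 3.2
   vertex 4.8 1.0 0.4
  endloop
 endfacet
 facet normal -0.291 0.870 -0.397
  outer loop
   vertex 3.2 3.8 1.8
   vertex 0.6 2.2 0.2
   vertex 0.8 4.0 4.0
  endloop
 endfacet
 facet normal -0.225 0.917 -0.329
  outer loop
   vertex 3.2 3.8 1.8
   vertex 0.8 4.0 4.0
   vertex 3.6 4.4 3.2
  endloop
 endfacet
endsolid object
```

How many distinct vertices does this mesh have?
6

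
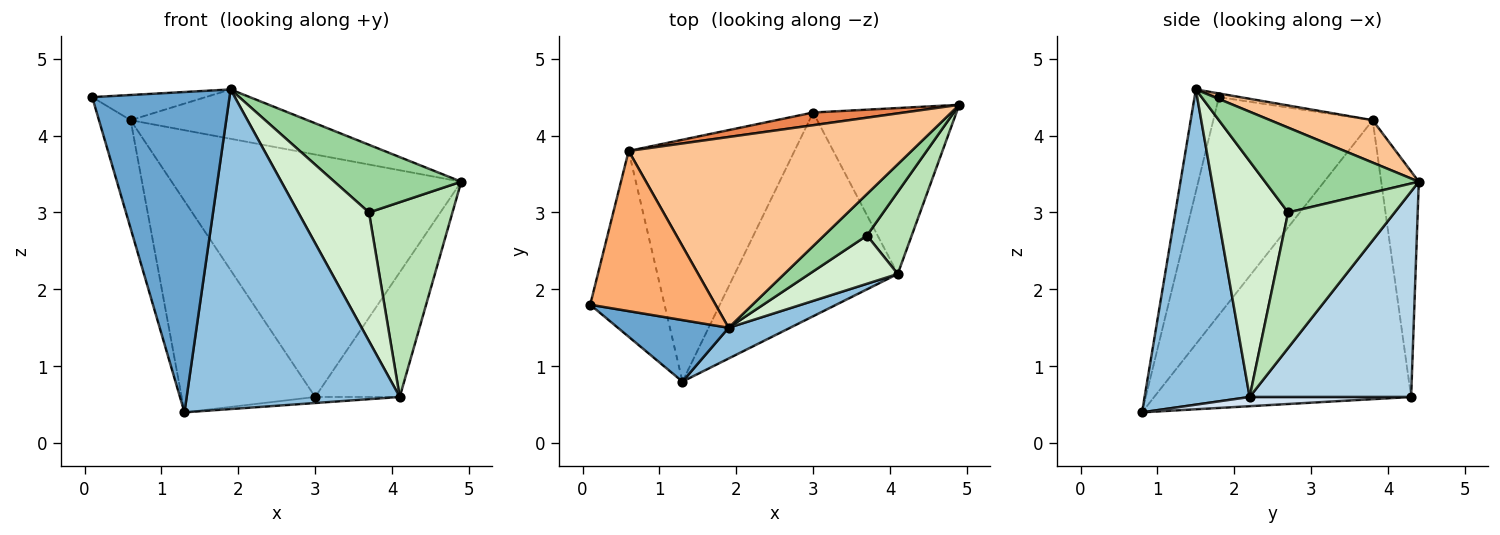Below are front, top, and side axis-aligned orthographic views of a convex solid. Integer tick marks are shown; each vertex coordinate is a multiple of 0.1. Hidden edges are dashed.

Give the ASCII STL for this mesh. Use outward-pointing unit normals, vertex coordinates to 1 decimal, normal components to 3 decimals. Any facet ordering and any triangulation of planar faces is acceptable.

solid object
 facet normal -0.172 -0.968 0.186
  outer loop
   vertex 1.9 1.5 4.6
   vertex 0.1 1.8 4.5
   vertex 1.3 0.8 0.4
  endloop
 endfacet
 facet normal 0.441 -0.894 0.086
  outer loop
   vertex 4.1 2.2 0.6
   vertex 1.9 1.5 4.6
   vertex 1.3 0.8 0.4
  endloop
 endfacet
 facet normal 0.754 0.395 -0.526
  outer loop
   vertex 4.1 2.2 0.6
   vertex 3.0 4.3 0.6
   vertex 4.9 4.4 3.4
  endloop
 endfacet
 facet normal 0.056 0.030 -0.998
  outer loop
   vertex 4.1 2.2 0.6
   vertex 1.3 0.8 0.4
   vertex 3.0 4.3 0.6
  endloop
 endfacet
 facet normal -0.129 0.990 0.052
  outer loop
   vertex 0.6 3.8 4.2
   vertex 4.9 4.4 3.4
   vertex 3.0 4.3 0.6
  endloop
 endfacet
 facet normal -0.029 0.155 0.987
  outer loop
   vertex 0.6 3.8 4.2
   vertex 0.1 1.8 4.5
   vertex 1.9 1.5 4.6
  endloop
 endfacet
 facet normal 0.144 0.248 0.958
  outer loop
   vertex 0.6 3.8 4.2
   vertex 1.9 1.5 4.6
   vertex 4.9 4.4 3.4
  endloop
 endfacet
 facet normal -0.930 0.185 -0.317
  outer loop
   vertex 0.6 3.8 4.2
   vertex 1.3 0.8 0.4
   vertex 0.1 1.8 4.5
  endloop
 endfacet
 facet normal -0.785 0.408 -0.467
  outer loop
   vertex 0.6 3.8 4.2
   vertex 3.0 4.3 0.6
   vertex 1.3 0.8 0.4
  endloop
 endfacet
 facet normal 0.719 -0.593 0.364
  outer loop
   vertex 3.7 2.7 3.0
   vertex 4.9 4.4 3.4
   vertex 1.9 1.5 4.6
  endloop
 endfacet
 facet normal 0.762 -0.597 0.251
  outer loop
   vertex 3.7 2.7 3.0
   vertex 4.1 2.2 0.6
   vertex 4.9 4.4 3.4
  endloop
 endfacet
 facet normal 0.683 -0.683 0.256
  outer loop
   vertex 3.7 2.7 3.0
   vertex 1.9 1.5 4.6
   vertex 4.1 2.2 0.6
  endloop
 endfacet
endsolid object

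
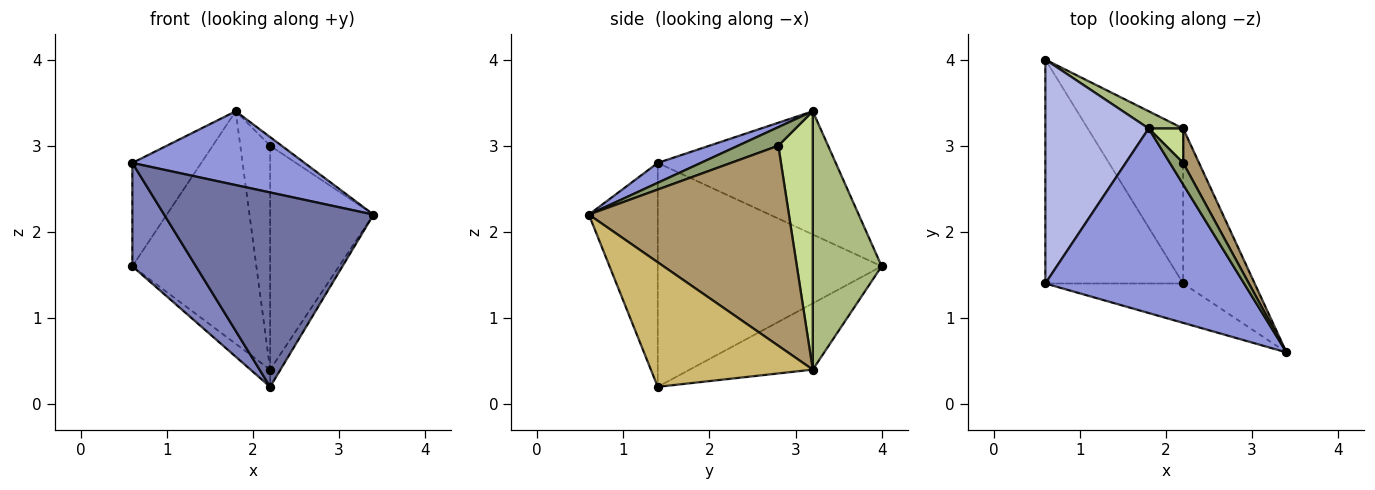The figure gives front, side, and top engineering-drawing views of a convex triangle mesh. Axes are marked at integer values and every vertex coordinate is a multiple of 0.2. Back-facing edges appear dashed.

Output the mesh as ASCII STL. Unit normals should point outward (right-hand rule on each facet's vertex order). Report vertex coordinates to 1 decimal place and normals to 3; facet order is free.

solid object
 facet normal -0.307 -0.933 -0.189
  outer loop
   vertex 2.2 1.4 0.2
   vertex 3.4 0.6 2.2
   vertex 0.6 1.4 2.8
  endloop
 endfacet
 facet normal -0.828 -0.235 -0.509
  outer loop
   vertex 2.2 1.4 0.2
   vertex 0.6 1.4 2.8
   vertex 0.6 4.0 1.6
  endloop
 endfacet
 facet normal 0.092 -0.370 0.925
  outer loop
   vertex 1.8 3.2 3.4
   vertex 0.6 1.4 2.8
   vertex 3.4 0.6 2.2
  endloop
 endfacet
 facet normal -0.735 0.284 0.616
  outer loop
   vertex 1.8 3.2 3.4
   vertex 0.6 4.0 1.6
   vertex 0.6 1.4 2.8
  endloop
 endfacet
 facet normal 0.793 0.226 0.566
  outer loop
   vertex 2.2 2.8 3.0
   vertex 1.8 3.2 3.4
   vertex 3.4 0.6 2.2
  endloop
 endfacet
 facet normal 0.485 0.872 0.065
  outer loop
   vertex 2.2 3.2 0.4
   vertex 0.6 4.0 1.6
   vertex 1.8 3.2 3.4
  endloop
 endfacet
 facet normal 0.752 0.652 0.100
  outer loop
   vertex 2.2 3.2 0.4
   vertex 1.8 3.2 3.4
   vertex 2.2 2.8 3.0
  endloop
 endfacet
 facet normal -0.568 0.091 -0.818
  outer loop
   vertex 2.2 3.2 0.4
   vertex 2.2 1.4 0.2
   vertex 0.6 4.0 1.6
  endloop
 endfacet
 facet normal 0.886 0.458 0.070
  outer loop
   vertex 2.2 3.2 0.4
   vertex 2.2 2.8 3.0
   vertex 3.4 0.6 2.2
  endloop
 endfacet
 facet normal 0.866 0.055 -0.497
  outer loop
   vertex 2.2 3.2 0.4
   vertex 3.4 0.6 2.2
   vertex 2.2 1.4 0.2
  endloop
 endfacet
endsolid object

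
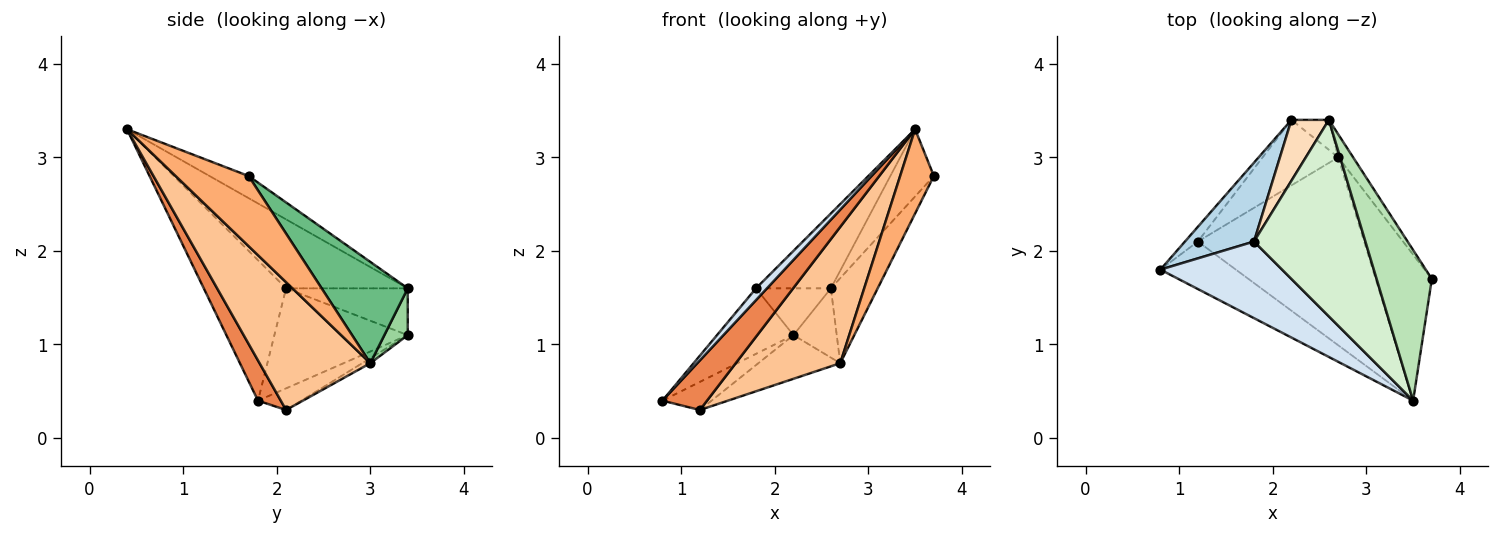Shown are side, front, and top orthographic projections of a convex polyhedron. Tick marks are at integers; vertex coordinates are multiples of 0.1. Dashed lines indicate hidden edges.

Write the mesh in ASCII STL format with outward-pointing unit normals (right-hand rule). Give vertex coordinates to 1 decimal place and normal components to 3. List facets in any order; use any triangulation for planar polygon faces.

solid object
 facet normal -0.615 0.698 -0.366
  outer loop
   vertex 1.2 2.1 0.3
   vertex 0.8 1.8 0.4
   vertex 2.2 3.4 1.1
  endloop
 endfacet
 facet normal -0.055 0.554 -0.831
  outer loop
   vertex 2.7 3.0 0.8
   vertex 1.2 2.1 0.3
   vertex 2.2 3.4 1.1
  endloop
 endfacet
 facet normal -0.744 0.427 0.514
  outer loop
   vertex 1.8 2.1 1.6
   vertex 2.2 3.4 1.1
   vertex 0.8 1.8 0.4
  endloop
 endfacet
 facet normal -0.752 -0.100 0.652
  outer loop
   vertex 3.5 0.4 3.3
   vertex 1.8 2.1 1.6
   vertex 0.8 1.8 0.4
  endloop
 endfacet
 facet normal 0.346 -0.678 -0.649
  outer loop
   vertex 3.5 0.4 3.3
   vertex 0.8 1.8 0.4
   vertex 1.2 2.1 0.3
  endloop
 endfacet
 facet normal 0.735 -0.339 -0.588
  outer loop
   vertex 3.5 0.4 3.3
   vertex 2.7 3.0 0.8
   vertex 3.7 1.7 2.8
  endloop
 endfacet
 facet normal 0.528 -0.498 -0.687
  outer loop
   vertex 3.5 0.4 3.3
   vertex 1.2 2.1 0.3
   vertex 2.7 3.0 0.8
  endloop
 endfacet
 facet normal -0.704 0.433 0.563
  outer loop
   vertex 2.6 3.4 1.6
   vertex 2.2 3.4 1.1
   vertex 1.8 2.1 1.6
  endloop
 endfacet
 facet normal 0.871 0.474 -0.128
  outer loop
   vertex 2.6 3.4 1.6
   vertex 3.7 1.7 2.8
   vertex 2.7 3.0 0.8
  endloop
 endfacet
 facet normal 0.444 0.822 -0.356
  outer loop
   vertex 2.6 3.4 1.6
   vertex 2.7 3.0 0.8
   vertex 2.2 3.4 1.1
  endloop
 endfacet
 facet normal -0.344 0.383 0.857
  outer loop
   vertex 2.6 3.4 1.6
   vertex 3.5 0.4 3.3
   vertex 3.7 1.7 2.8
  endloop
 endfacet
 facet normal -0.501 0.308 0.809
  outer loop
   vertex 2.6 3.4 1.6
   vertex 1.8 2.1 1.6
   vertex 3.5 0.4 3.3
  endloop
 endfacet
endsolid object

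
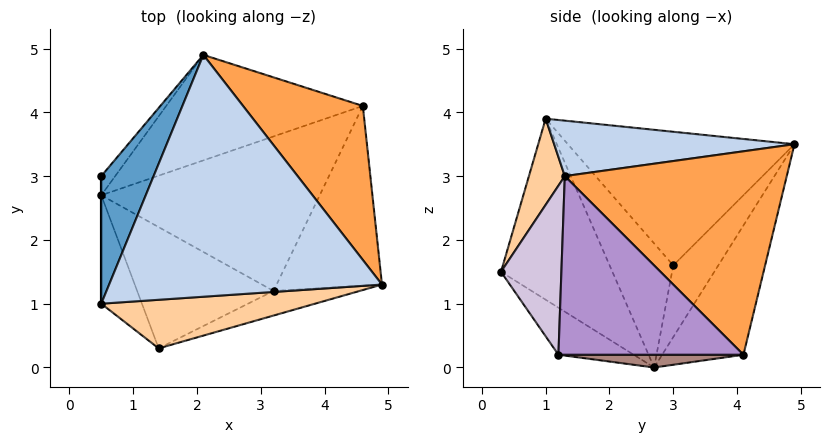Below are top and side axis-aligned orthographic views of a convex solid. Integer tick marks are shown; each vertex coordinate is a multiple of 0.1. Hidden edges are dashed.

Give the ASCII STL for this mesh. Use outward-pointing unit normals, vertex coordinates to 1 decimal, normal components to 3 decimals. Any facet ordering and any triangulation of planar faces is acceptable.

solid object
 facet normal -0.859 0.387 0.336
  outer loop
   vertex 0.5 1.0 3.9
   vertex 2.1 4.9 3.5
   vertex 0.5 3.0 1.6
  endloop
 endfacet
 facet normal 0.199 0.019 0.980
  outer loop
   vertex 0.5 1.0 3.9
   vertex 4.9 1.3 3.0
   vertex 2.1 4.9 3.5
  endloop
 endfacet
 facet normal 0.739 0.514 0.435
  outer loop
   vertex 4.6 4.1 0.2
   vertex 2.1 4.9 3.5
   vertex 4.9 1.3 3.0
  endloop
 endfacet
 facet normal 0.130 -0.938 0.322
  outer loop
   vertex 1.4 0.3 1.5
   vertex 4.9 1.3 3.0
   vertex 0.5 1.0 3.9
  endloop
 endfacet
 facet normal -0.688 0.713 -0.134
  outer loop
   vertex 0.5 2.7 0.0
   vertex 0.5 3.0 1.6
   vertex 2.1 4.9 3.5
  endloop
 endfacet
 facet normal -0.275 0.866 -0.418
  outer loop
   vertex 0.5 2.7 0.0
   vertex 2.1 4.9 3.5
   vertex 4.6 4.1 0.2
  endloop
 endfacet
 facet normal -1.000 0.000 0.000
  outer loop
   vertex 0.5 2.7 0.0
   vertex 0.5 1.0 3.9
   vertex 0.5 3.0 1.6
  endloop
 endfacet
 facet normal -0.872 -0.449 -0.196
  outer loop
   vertex 0.5 2.7 0.0
   vertex 1.4 0.3 1.5
   vertex 0.5 1.0 3.9
  endloop
 endfacet
 facet normal 0.795 -0.384 -0.469
  outer loop
   vertex 3.2 1.2 0.2
   vertex 4.6 4.1 0.2
   vertex 4.9 1.3 3.0
  endloop
 endfacet
 facet normal 0.338 -0.925 -0.172
  outer loop
   vertex 3.2 1.2 0.2
   vertex 4.9 1.3 3.0
   vertex 1.4 0.3 1.5
  endloop
 endfacet
 facet normal 0.058 -0.028 -0.998
  outer loop
   vertex 3.2 1.2 0.2
   vertex 0.5 2.7 0.0
   vertex 4.6 4.1 0.2
  endloop
 endfacet
 facet normal -0.266 -0.581 -0.770
  outer loop
   vertex 3.2 1.2 0.2
   vertex 1.4 0.3 1.5
   vertex 0.5 2.7 0.0
  endloop
 endfacet
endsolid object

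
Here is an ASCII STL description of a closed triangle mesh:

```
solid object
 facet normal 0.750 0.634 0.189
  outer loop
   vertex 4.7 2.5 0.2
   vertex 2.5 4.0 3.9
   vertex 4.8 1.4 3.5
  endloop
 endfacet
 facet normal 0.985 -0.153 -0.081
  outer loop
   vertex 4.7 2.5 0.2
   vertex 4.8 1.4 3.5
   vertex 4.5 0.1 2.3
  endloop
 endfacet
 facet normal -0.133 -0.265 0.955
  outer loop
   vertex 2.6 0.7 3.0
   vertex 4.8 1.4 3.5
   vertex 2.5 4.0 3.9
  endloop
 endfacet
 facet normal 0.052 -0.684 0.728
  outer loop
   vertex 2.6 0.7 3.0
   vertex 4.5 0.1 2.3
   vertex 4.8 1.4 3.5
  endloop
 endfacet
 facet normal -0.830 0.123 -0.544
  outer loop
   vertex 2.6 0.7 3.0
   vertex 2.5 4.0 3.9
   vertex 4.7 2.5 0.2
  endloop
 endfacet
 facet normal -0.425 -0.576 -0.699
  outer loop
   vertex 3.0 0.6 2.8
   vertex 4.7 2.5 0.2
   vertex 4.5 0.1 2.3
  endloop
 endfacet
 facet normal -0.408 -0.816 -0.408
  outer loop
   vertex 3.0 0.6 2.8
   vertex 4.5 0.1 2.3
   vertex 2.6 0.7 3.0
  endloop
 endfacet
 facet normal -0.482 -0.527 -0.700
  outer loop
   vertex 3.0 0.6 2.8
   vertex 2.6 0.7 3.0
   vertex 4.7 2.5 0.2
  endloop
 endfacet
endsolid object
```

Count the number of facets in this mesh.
8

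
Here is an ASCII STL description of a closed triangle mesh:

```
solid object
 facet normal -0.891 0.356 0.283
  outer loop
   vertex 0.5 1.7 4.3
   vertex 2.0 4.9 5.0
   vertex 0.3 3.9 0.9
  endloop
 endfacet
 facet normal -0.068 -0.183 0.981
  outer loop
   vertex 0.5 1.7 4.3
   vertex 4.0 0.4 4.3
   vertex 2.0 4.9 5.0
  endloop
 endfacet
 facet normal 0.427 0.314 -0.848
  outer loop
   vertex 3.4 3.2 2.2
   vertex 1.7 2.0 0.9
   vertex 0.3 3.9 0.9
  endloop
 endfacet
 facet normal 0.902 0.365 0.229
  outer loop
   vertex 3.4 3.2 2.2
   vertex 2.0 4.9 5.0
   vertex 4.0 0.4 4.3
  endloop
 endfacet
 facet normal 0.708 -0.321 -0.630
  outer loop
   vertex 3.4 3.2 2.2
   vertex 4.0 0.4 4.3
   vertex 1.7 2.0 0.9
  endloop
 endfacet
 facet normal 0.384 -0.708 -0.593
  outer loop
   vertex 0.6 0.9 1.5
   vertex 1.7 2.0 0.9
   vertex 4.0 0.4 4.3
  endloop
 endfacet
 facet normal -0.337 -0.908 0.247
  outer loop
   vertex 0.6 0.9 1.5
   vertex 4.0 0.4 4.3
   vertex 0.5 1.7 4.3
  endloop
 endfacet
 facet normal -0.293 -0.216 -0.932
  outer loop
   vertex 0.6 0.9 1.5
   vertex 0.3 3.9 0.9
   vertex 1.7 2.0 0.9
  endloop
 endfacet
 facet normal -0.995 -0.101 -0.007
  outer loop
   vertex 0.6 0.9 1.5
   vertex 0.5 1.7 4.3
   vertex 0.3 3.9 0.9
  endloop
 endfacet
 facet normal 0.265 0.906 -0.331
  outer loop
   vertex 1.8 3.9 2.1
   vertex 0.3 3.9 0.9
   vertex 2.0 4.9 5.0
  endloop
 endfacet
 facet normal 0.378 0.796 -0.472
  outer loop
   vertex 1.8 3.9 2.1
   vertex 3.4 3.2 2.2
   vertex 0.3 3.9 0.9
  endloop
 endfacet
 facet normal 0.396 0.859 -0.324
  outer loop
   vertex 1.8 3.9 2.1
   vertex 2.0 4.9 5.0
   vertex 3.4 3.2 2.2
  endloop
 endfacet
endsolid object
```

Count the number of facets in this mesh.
12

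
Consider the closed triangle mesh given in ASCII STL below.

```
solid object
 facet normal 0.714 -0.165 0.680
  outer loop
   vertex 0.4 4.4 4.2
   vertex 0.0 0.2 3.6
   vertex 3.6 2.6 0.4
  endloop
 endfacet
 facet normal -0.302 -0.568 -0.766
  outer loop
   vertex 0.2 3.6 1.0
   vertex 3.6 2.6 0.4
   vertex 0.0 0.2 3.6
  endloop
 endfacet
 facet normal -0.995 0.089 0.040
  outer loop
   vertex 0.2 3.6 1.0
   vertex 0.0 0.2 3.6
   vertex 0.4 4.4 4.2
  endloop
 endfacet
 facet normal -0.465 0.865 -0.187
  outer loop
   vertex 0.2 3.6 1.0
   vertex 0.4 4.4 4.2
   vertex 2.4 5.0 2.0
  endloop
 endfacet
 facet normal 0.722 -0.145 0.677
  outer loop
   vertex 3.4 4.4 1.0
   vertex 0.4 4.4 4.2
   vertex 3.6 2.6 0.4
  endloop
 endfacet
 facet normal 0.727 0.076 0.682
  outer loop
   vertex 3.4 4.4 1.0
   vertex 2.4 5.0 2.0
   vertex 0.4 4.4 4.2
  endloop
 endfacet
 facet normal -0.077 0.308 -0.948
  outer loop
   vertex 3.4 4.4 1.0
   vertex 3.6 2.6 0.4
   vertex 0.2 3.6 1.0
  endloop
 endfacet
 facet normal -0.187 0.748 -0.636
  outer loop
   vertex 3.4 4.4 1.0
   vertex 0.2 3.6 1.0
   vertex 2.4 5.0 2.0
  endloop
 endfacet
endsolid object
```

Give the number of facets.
8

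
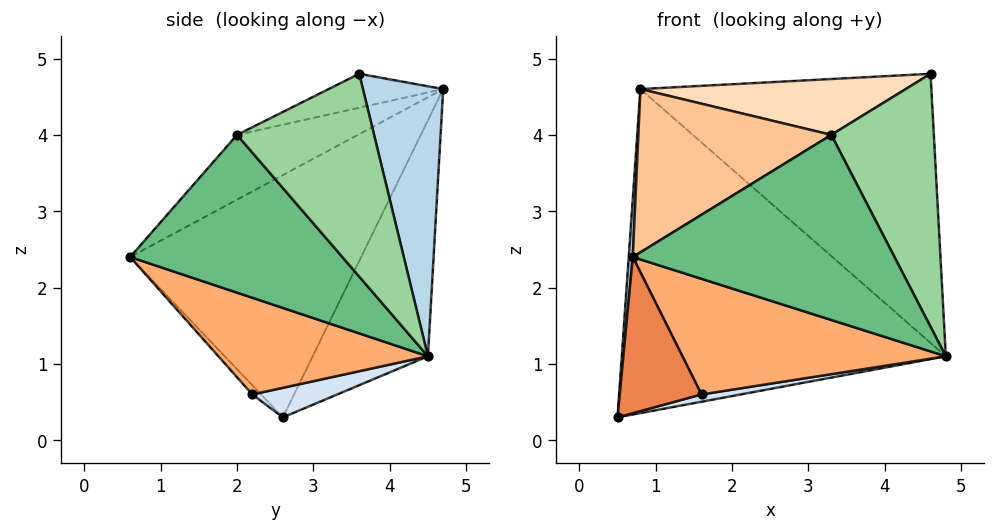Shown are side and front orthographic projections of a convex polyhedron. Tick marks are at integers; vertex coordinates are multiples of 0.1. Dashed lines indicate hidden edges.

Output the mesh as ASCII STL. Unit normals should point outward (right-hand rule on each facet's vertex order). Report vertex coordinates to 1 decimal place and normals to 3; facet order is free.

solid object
 facet normal -0.307 0.863 -0.400
  outer loop
   vertex 0.8 4.7 4.6
   vertex 4.8 4.5 1.1
   vertex 0.5 2.6 0.3
  endloop
 endfacet
 facet normal -0.997 -0.018 0.078
  outer loop
   vertex 0.8 4.7 4.6
   vertex 0.5 2.6 0.3
   vertex 0.7 0.6 2.4
  endloop
 endfacet
 facet normal 0.258 0.935 0.241
  outer loop
   vertex 4.6 3.6 4.8
   vertex 4.8 4.5 1.1
   vertex 0.8 4.7 4.6
  endloop
 endfacet
 facet normal 0.226 -0.104 -0.968
  outer loop
   vertex 1.6 2.2 0.6
   vertex 0.5 2.6 0.3
   vertex 4.8 4.5 1.1
  endloop
 endfacet
 facet normal -0.077 -0.726 -0.684
  outer loop
   vertex 1.6 2.2 0.6
   vertex 0.7 0.6 2.4
   vertex 0.5 2.6 0.3
  endloop
 endfacet
 facet normal 0.581 -0.730 -0.359
  outer loop
   vertex 1.6 2.2 0.6
   vertex 4.8 4.5 1.1
   vertex 0.7 0.6 2.4
  endloop
 endfacet
 facet normal -0.281 -0.448 0.849
  outer loop
   vertex 3.3 2.0 4.0
   vertex 0.8 4.7 4.6
   vertex 0.7 0.6 2.4
  endloop
 endfacet
 facet normal -0.148 -0.343 0.927
  outer loop
   vertex 3.3 2.0 4.0
   vertex 4.6 3.6 4.8
   vertex 0.8 4.7 4.6
  endloop
 endfacet
 facet normal 0.596 -0.735 -0.325
  outer loop
   vertex 3.3 2.0 4.0
   vertex 0.7 0.6 2.4
   vertex 4.8 4.5 1.1
  endloop
 endfacet
 facet normal 0.796 -0.596 -0.102
  outer loop
   vertex 3.3 2.0 4.0
   vertex 4.8 4.5 1.1
   vertex 4.6 3.6 4.8
  endloop
 endfacet
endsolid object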